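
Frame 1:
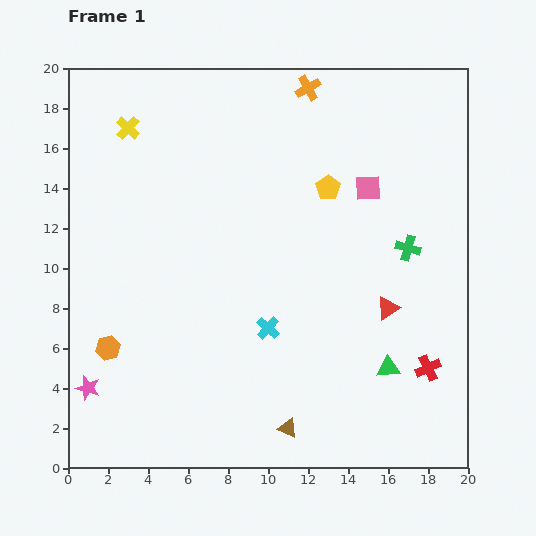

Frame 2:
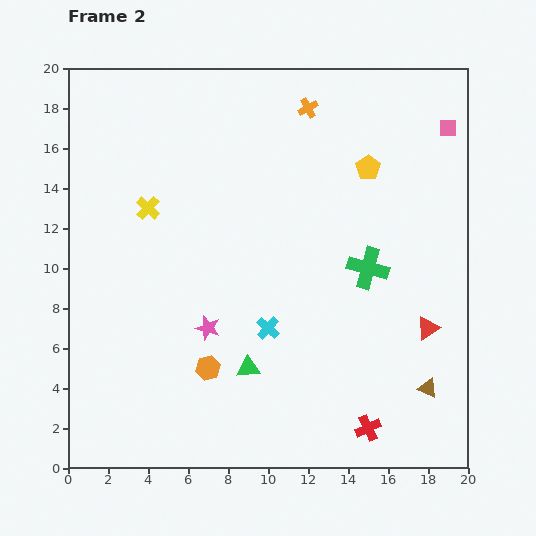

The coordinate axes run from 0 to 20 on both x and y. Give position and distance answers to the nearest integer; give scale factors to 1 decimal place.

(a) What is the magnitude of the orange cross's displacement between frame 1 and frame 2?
1

The orange cross moved from (12, 19) to (12, 18), a distance of √(0² + 1²) ≈ 1.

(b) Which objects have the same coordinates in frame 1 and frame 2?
the cyan cross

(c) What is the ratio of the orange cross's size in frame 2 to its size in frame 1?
0.8×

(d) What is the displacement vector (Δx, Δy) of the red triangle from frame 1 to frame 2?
(2, -1)

The red triangle was at (16, 8) in frame 1 and (18, 7) in frame 2.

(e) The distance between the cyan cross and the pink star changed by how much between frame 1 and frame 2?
-6

Distance in frame 1: 9. Distance in frame 2: 3.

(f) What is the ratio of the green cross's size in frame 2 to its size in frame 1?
1.7×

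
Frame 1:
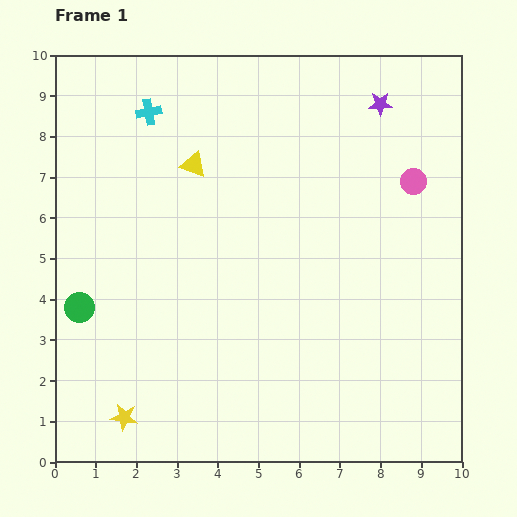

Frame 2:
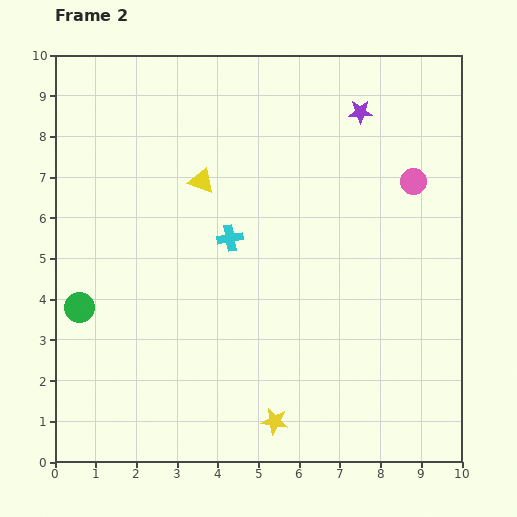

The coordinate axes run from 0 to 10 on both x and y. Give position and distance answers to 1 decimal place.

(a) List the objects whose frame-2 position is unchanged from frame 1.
the green circle, the pink circle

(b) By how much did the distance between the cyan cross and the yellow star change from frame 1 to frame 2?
-2.9

Distance in frame 1: 7.5. Distance in frame 2: 4.6.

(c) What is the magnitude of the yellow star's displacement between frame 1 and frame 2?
3.7

The yellow star moved from (1.7, 1.1) to (5.4, 1.0), a distance of √(3.7² + 0.1²) ≈ 3.7.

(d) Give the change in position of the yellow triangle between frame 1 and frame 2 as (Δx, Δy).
(0.2, -0.4)

The yellow triangle was at (3.4, 7.3) in frame 1 and (3.6, 6.9) in frame 2.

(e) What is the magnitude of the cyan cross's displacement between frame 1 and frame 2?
3.7

The cyan cross moved from (2.3, 8.6) to (4.3, 5.5), a distance of √(2.0² + 3.1²) ≈ 3.7.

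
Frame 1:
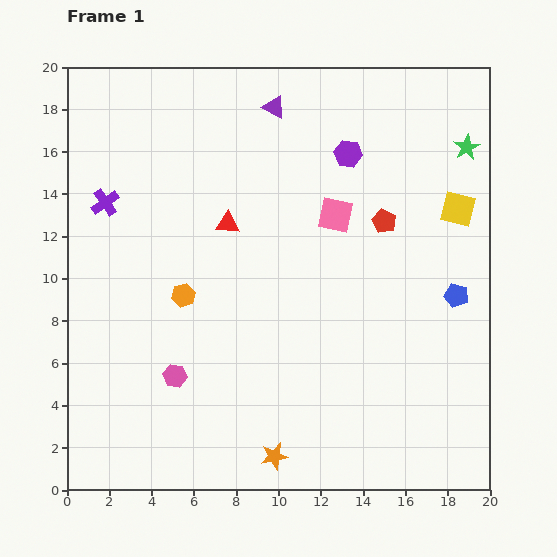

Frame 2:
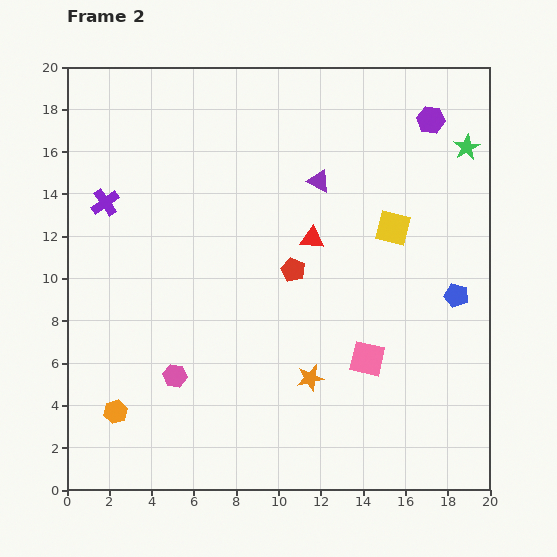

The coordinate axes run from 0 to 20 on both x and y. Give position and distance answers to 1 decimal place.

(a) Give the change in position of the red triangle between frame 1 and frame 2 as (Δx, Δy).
(4.0, -0.7)

The red triangle was at (7.6, 12.6) in frame 1 and (11.6, 11.9) in frame 2.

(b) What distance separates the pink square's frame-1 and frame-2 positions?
7.0

The pink square moved from (12.7, 13.0) to (14.2, 6.2), a distance of √(1.5² + 6.8²) ≈ 7.0.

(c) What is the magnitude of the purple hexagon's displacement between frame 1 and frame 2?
4.2

The purple hexagon moved from (13.3, 15.9) to (17.2, 17.5), a distance of √(3.9² + 1.6²) ≈ 4.2.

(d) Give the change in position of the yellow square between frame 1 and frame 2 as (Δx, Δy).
(-3.1, -0.9)

The yellow square was at (18.5, 13.3) in frame 1 and (15.4, 12.4) in frame 2.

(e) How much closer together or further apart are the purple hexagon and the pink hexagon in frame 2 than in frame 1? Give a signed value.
+3.8

Distance in frame 1: 13.3. Distance in frame 2: 17.1.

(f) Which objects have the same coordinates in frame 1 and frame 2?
the purple cross, the pink hexagon, the blue pentagon, the green star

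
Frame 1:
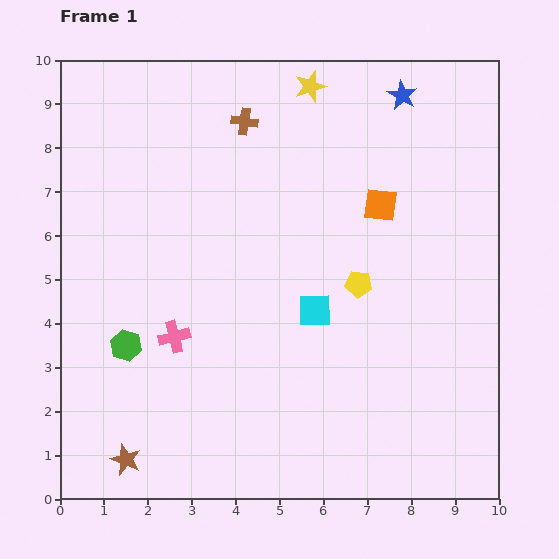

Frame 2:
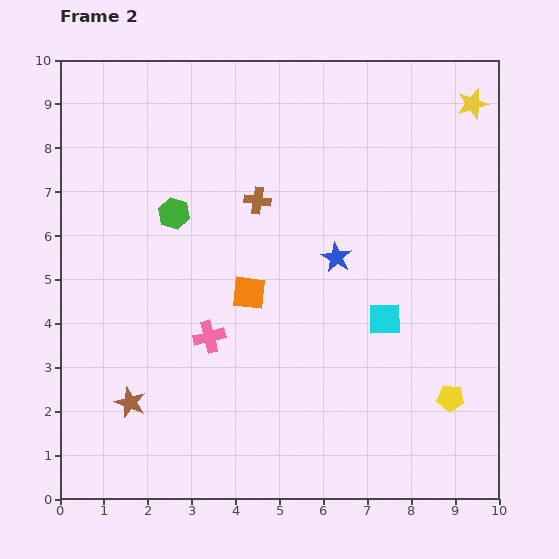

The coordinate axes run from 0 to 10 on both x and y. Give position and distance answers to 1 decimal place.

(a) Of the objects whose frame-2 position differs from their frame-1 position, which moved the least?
the pink cross

(moved 0.8)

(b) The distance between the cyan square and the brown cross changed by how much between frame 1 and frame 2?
-0.6

Distance in frame 1: 4.6. Distance in frame 2: 4.0.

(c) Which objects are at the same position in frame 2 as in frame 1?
none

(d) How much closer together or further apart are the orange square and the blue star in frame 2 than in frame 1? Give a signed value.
-0.3

Distance in frame 1: 2.5. Distance in frame 2: 2.2.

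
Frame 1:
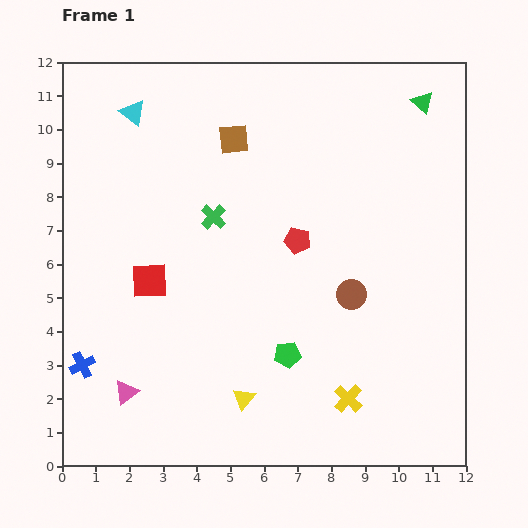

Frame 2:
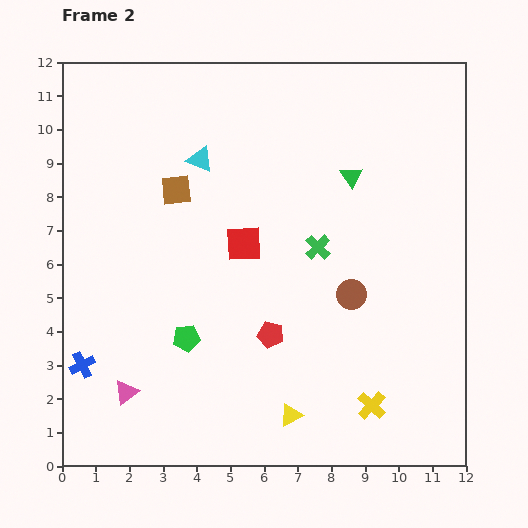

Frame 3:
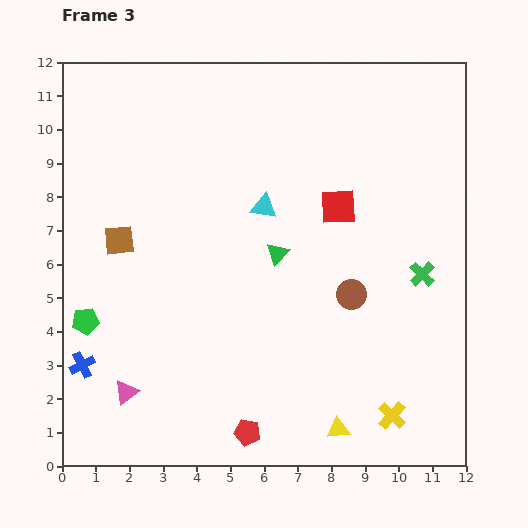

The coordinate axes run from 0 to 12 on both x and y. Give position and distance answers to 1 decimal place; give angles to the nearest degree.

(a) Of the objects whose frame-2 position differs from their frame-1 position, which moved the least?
the yellow cross

(moved 0.7)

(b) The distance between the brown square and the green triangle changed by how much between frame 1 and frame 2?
-0.5

Distance in frame 1: 5.7. Distance in frame 2: 5.2.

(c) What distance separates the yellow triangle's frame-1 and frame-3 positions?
2.9

The yellow triangle moved from (5.4, 2.0) to (8.2, 1.1), a distance of √(2.8² + 0.9²) ≈ 2.9.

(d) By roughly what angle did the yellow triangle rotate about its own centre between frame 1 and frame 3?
45° clockwise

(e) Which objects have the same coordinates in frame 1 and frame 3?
the blue cross, the brown circle, the pink triangle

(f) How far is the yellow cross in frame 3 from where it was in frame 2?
0.7

The yellow cross moved from (9.2, 1.8) to (9.8, 1.5), a distance of √(0.6² + 0.3²) ≈ 0.7.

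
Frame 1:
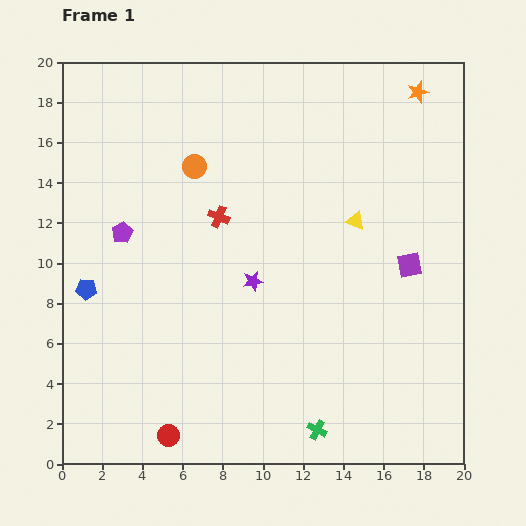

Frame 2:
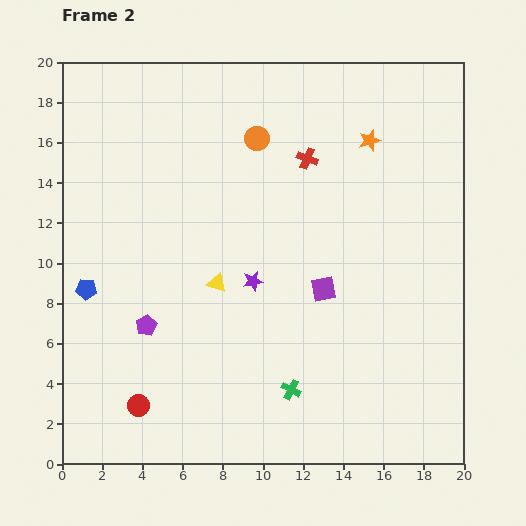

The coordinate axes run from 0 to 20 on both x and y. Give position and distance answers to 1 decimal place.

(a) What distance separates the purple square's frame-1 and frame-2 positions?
4.5

The purple square moved from (17.3, 9.9) to (13.0, 8.7), a distance of √(4.3² + 1.2²) ≈ 4.5.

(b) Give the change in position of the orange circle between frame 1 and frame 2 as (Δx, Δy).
(3.1, 1.4)

The orange circle was at (6.6, 14.8) in frame 1 and (9.7, 16.2) in frame 2.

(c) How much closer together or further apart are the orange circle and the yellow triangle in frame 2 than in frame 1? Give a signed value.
-0.9

Distance in frame 1: 8.4. Distance in frame 2: 7.5.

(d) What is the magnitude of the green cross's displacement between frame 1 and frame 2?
2.4

The green cross moved from (12.7, 1.7) to (11.4, 3.7), a distance of √(1.3² + 2.0²) ≈ 2.4.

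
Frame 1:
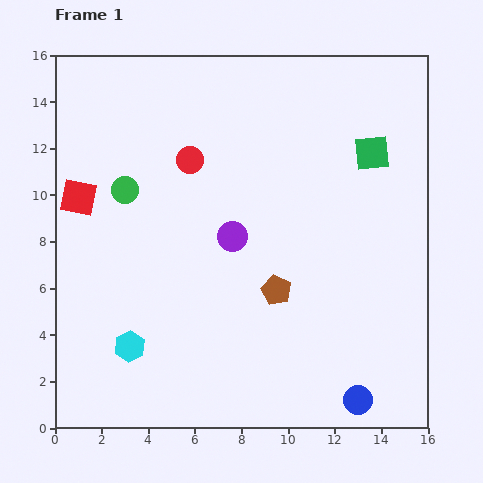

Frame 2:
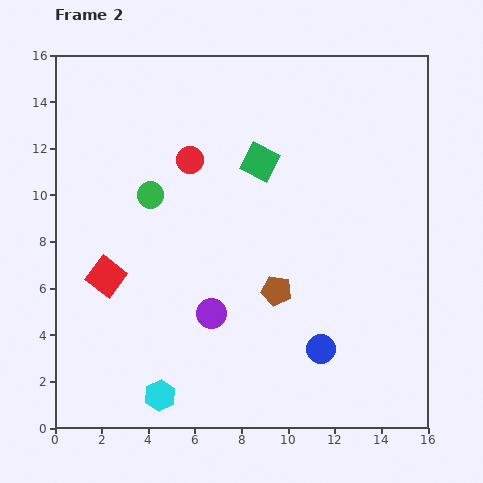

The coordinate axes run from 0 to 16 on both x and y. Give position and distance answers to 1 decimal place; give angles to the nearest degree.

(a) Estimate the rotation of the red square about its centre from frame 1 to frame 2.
25° clockwise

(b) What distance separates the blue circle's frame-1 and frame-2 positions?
2.7

The blue circle moved from (13.0, 1.2) to (11.4, 3.4), a distance of √(1.6² + 2.2²) ≈ 2.7.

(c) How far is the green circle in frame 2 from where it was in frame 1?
1.1

The green circle moved from (3.0, 10.2) to (4.1, 10.0), a distance of √(1.1² + 0.2²) ≈ 1.1.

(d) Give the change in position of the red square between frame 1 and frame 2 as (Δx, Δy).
(1.2, -3.4)

The red square was at (1.0, 9.9) in frame 1 and (2.2, 6.5) in frame 2.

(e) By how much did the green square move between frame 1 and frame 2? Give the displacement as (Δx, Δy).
(-4.8, -0.4)

The green square was at (13.6, 11.8) in frame 1 and (8.8, 11.4) in frame 2.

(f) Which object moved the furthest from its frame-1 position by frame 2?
the green square

(moved 4.8; next 3.6)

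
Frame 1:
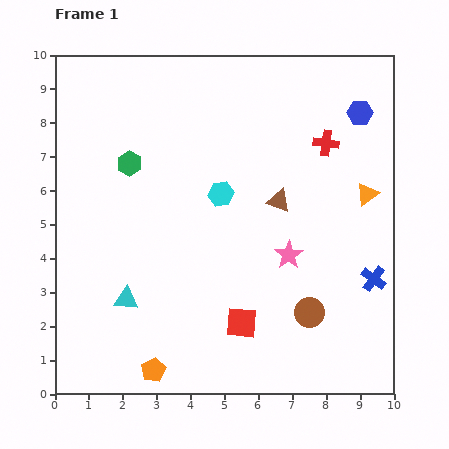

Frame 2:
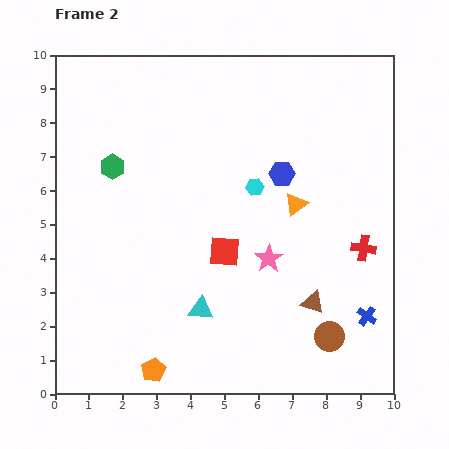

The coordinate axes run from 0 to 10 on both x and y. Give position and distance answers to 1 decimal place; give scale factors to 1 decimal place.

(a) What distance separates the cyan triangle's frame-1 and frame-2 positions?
2.2

The cyan triangle moved from (2.1, 2.8) to (4.3, 2.5), a distance of √(2.2² + 0.3²) ≈ 2.2.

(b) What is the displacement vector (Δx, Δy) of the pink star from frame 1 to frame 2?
(-0.6, -0.1)

The pink star was at (6.9, 4.1) in frame 1 and (6.3, 4.0) in frame 2.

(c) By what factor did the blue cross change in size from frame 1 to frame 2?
0.8×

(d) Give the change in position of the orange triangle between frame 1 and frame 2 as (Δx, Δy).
(-2.1, -0.3)

The orange triangle was at (9.2, 5.9) in frame 1 and (7.1, 5.6) in frame 2.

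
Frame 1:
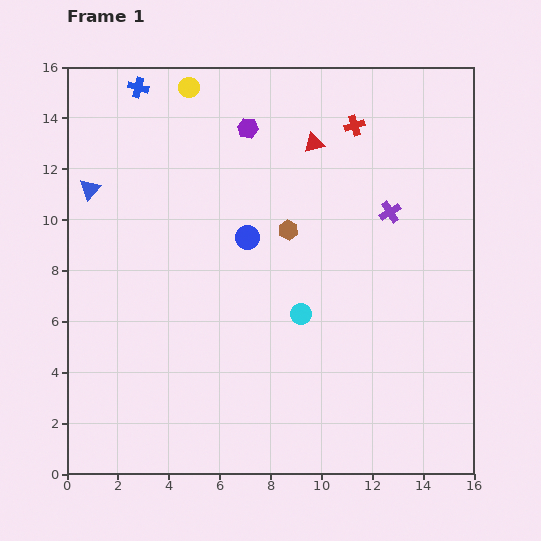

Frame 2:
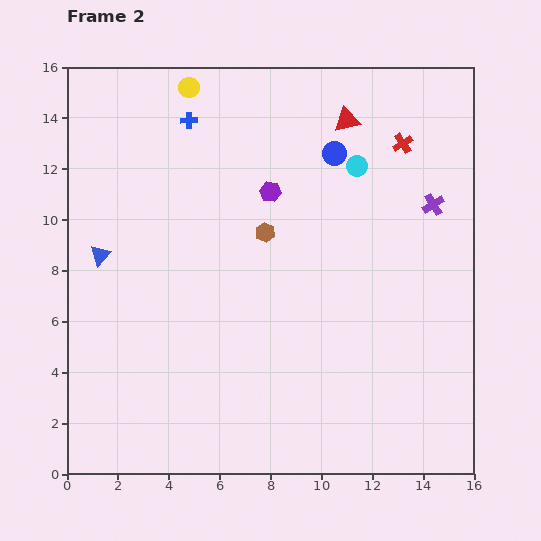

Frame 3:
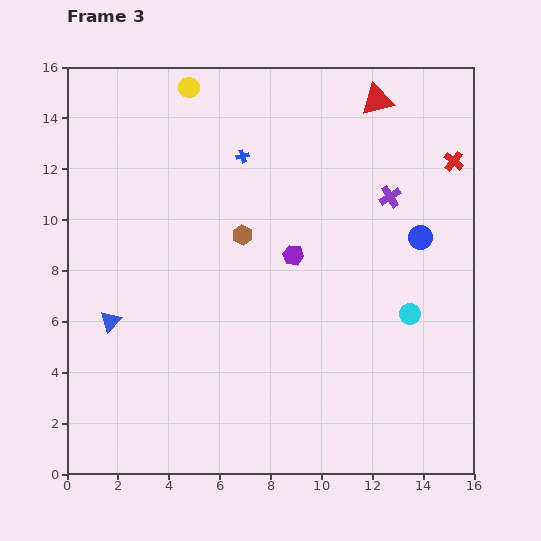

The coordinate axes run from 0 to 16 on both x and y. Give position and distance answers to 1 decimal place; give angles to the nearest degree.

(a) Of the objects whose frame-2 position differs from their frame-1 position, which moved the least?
the brown hexagon

(moved 0.9)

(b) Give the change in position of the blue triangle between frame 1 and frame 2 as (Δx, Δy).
(0.4, -2.6)

The blue triangle was at (0.9, 11.2) in frame 1 and (1.3, 8.6) in frame 2.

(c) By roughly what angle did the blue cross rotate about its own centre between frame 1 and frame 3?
31° counter-clockwise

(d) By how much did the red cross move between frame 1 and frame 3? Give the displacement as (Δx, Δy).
(3.9, -1.4)

The red cross was at (11.3, 13.7) in frame 1 and (15.2, 12.3) in frame 3.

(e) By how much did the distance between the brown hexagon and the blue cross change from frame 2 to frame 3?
-2.2

Distance in frame 2: 5.3. Distance in frame 3: 3.1.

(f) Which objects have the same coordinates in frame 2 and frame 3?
the yellow circle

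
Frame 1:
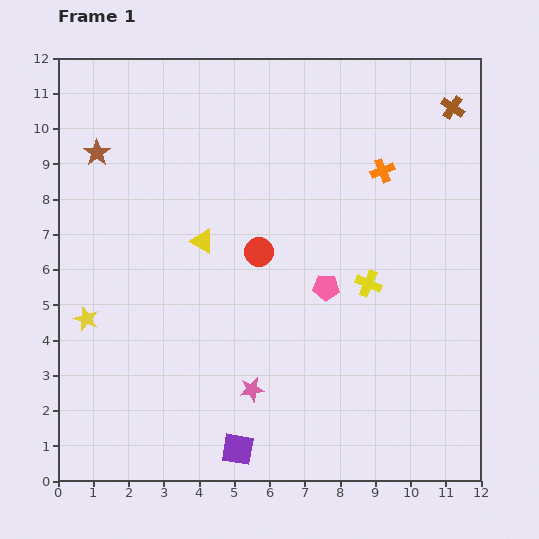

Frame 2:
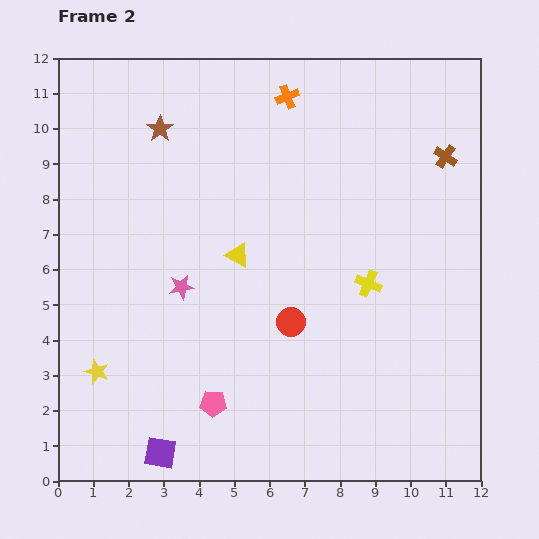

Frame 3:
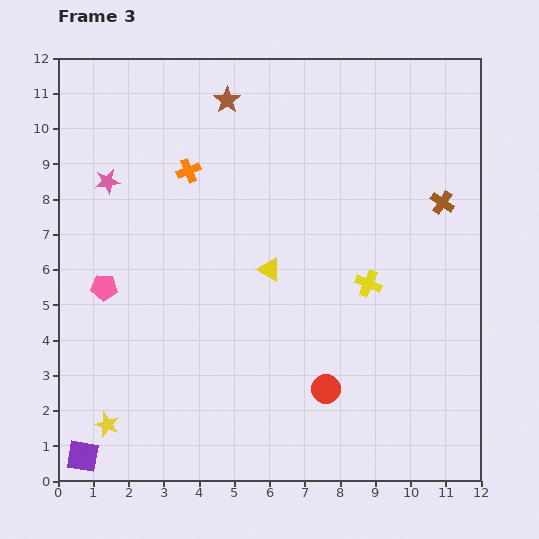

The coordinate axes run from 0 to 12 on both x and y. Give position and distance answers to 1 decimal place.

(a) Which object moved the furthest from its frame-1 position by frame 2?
the pink pentagon

(moved 4.6; next 3.5)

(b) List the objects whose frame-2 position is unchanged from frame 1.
the yellow cross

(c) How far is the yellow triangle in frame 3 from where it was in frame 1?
2.1

The yellow triangle moved from (4.1, 6.8) to (6.0, 6.0), a distance of √(1.9² + 0.8²) ≈ 2.1.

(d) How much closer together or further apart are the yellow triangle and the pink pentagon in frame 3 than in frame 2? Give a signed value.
+0.4

Distance in frame 2: 4.3. Distance in frame 3: 4.7.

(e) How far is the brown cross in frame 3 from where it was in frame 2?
1.3

The brown cross moved from (11.0, 9.2) to (10.9, 7.9), a distance of √(0.1² + 1.3²) ≈ 1.3.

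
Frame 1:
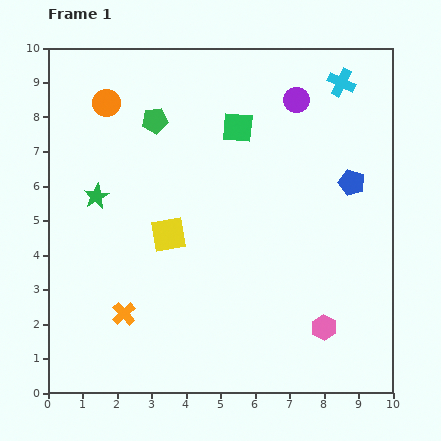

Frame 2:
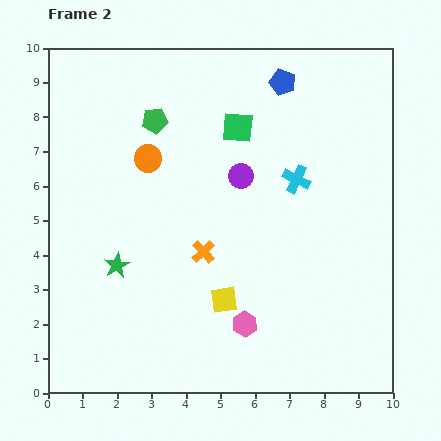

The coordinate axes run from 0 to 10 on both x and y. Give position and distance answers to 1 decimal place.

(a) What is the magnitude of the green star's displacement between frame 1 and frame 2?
2.1

The green star moved from (1.4, 5.7) to (2.0, 3.7), a distance of √(0.6² + 2.0²) ≈ 2.1.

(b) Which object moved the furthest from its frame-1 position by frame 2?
the blue pentagon

(moved 3.5; next 3.1)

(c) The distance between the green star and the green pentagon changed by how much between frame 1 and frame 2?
+1.5

Distance in frame 1: 2.8. Distance in frame 2: 4.3.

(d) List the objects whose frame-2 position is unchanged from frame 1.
the green pentagon, the green square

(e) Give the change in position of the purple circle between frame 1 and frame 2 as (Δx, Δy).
(-1.6, -2.2)

The purple circle was at (7.2, 8.5) in frame 1 and (5.6, 6.3) in frame 2.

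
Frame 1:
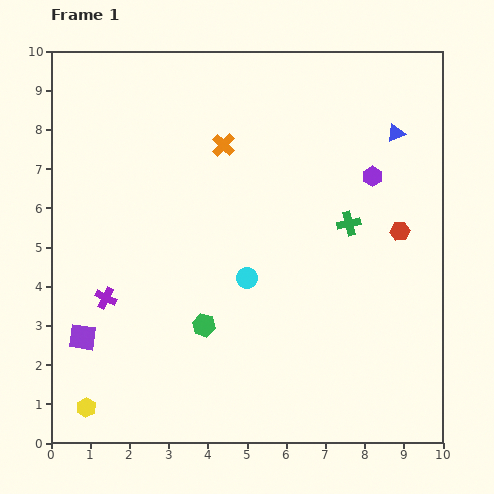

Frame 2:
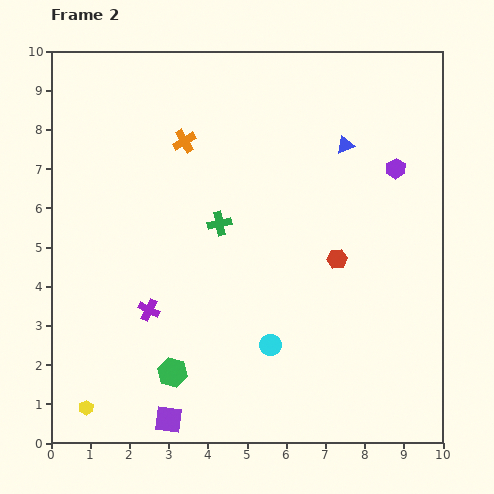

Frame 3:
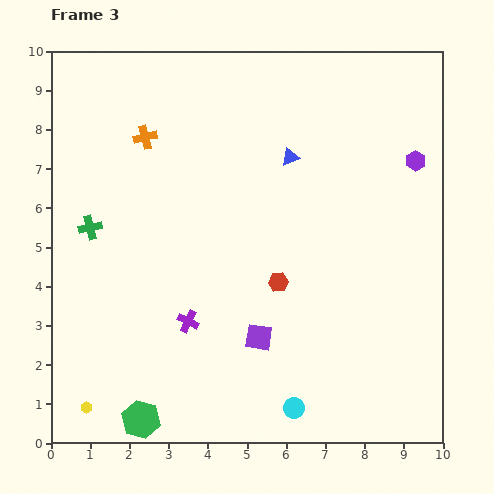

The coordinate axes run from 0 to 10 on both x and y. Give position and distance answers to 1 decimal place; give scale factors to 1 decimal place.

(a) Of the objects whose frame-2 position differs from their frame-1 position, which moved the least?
the purple hexagon

(moved 0.6)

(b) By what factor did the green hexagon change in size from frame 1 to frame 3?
1.6×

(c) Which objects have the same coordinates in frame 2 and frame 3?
the yellow hexagon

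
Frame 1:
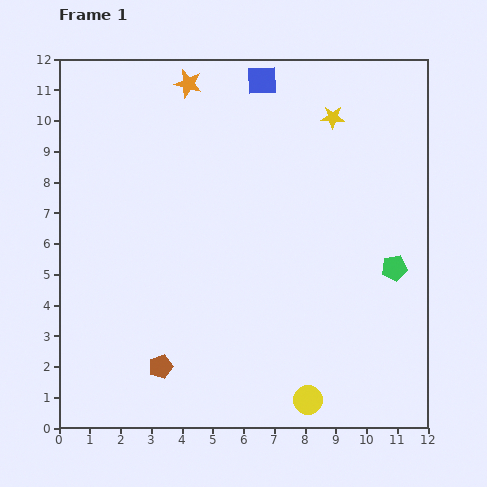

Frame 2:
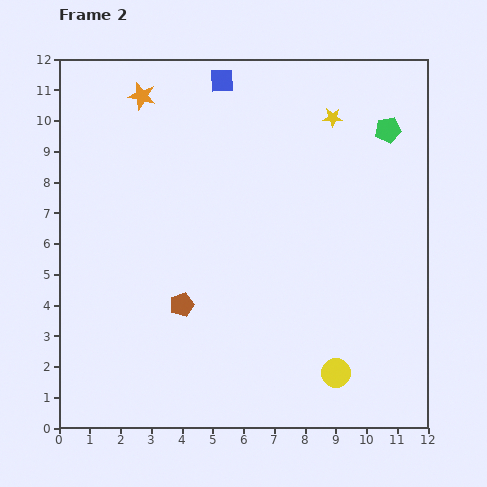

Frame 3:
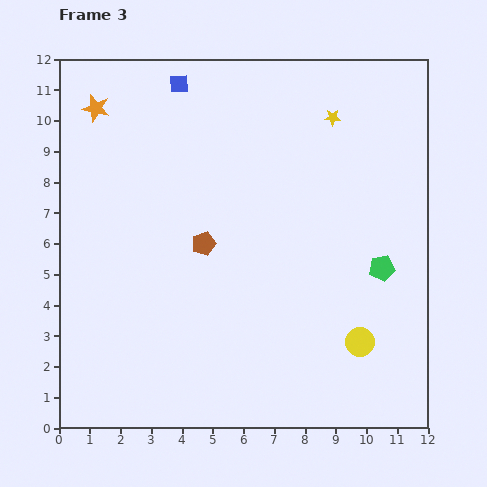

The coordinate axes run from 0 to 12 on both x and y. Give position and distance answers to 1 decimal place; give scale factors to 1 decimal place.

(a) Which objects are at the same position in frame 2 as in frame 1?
the yellow star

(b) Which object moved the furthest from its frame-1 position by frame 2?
the green pentagon

(moved 4.5; next 2.1)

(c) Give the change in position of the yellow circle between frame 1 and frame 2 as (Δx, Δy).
(0.9, 0.9)

The yellow circle was at (8.1, 0.9) in frame 1 and (9.0, 1.8) in frame 2.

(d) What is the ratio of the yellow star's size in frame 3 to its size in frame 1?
0.7×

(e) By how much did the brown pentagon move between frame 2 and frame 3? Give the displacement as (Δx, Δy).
(0.7, 2.0)

The brown pentagon was at (4.0, 4.0) in frame 2 and (4.7, 6.0) in frame 3.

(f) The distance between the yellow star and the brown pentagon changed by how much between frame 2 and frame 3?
-1.9

Distance in frame 2: 7.8. Distance in frame 3: 5.9.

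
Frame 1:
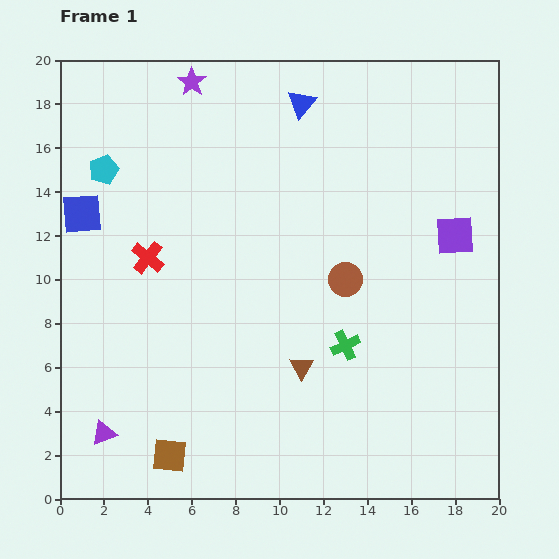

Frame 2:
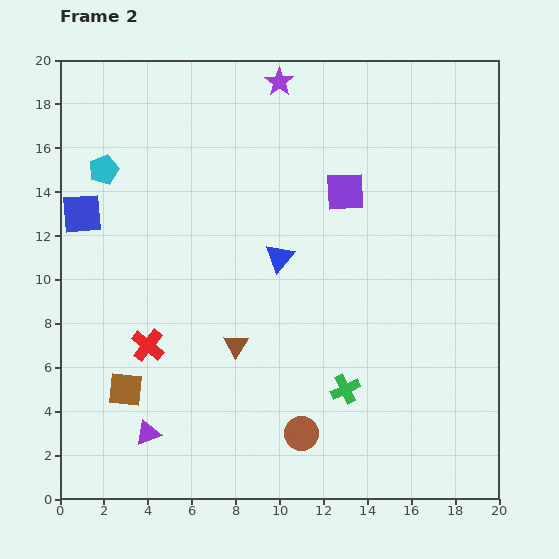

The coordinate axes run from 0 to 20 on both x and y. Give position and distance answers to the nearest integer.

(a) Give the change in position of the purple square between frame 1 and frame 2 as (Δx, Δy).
(-5, 2)

The purple square was at (18, 12) in frame 1 and (13, 14) in frame 2.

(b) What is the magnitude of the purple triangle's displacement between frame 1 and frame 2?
2

The purple triangle moved from (2, 3) to (4, 3), a distance of √(2² + 0²) ≈ 2.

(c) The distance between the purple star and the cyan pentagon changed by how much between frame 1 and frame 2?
+3

Distance in frame 1: 6. Distance in frame 2: 9.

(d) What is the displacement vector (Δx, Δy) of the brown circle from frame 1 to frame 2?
(-2, -7)

The brown circle was at (13, 10) in frame 1 and (11, 3) in frame 2.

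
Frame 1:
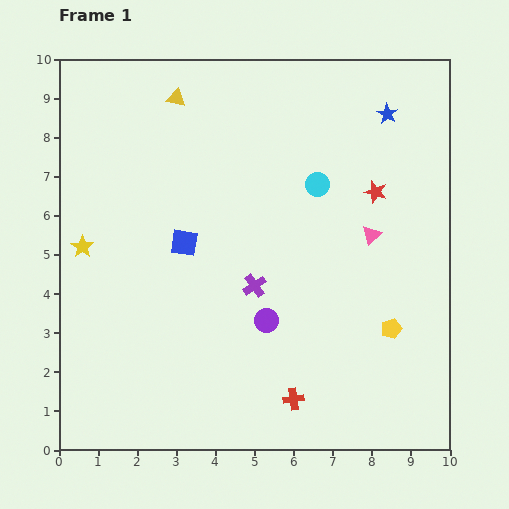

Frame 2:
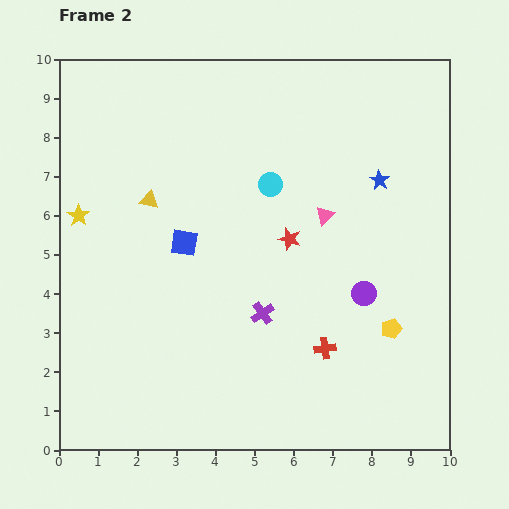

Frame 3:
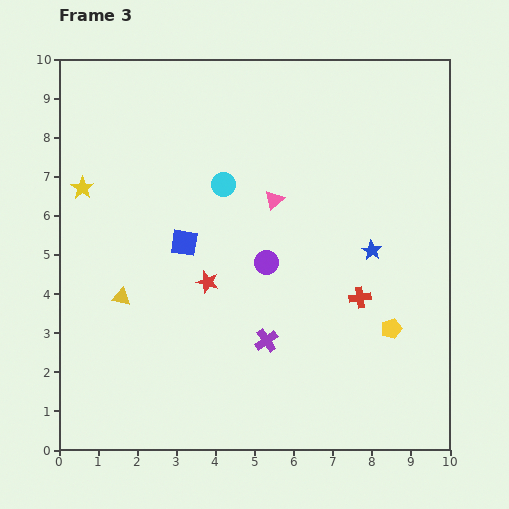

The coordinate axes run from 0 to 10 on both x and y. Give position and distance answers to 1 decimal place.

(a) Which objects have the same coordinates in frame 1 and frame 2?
the blue square, the yellow pentagon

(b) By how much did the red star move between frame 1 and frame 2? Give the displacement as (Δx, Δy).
(-2.2, -1.2)

The red star was at (8.1, 6.6) in frame 1 and (5.9, 5.4) in frame 2.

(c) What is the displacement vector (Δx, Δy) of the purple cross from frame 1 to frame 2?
(0.2, -0.7)

The purple cross was at (5.0, 4.2) in frame 1 and (5.2, 3.5) in frame 2.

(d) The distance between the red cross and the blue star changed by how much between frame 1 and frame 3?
-6.5

Distance in frame 1: 7.7. Distance in frame 3: 1.2.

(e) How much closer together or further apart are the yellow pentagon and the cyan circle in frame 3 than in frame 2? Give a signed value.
+0.9

Distance in frame 2: 4.8. Distance in frame 3: 5.7.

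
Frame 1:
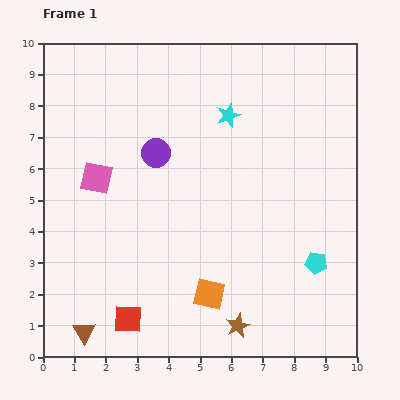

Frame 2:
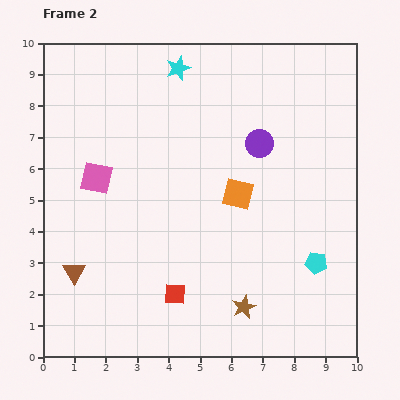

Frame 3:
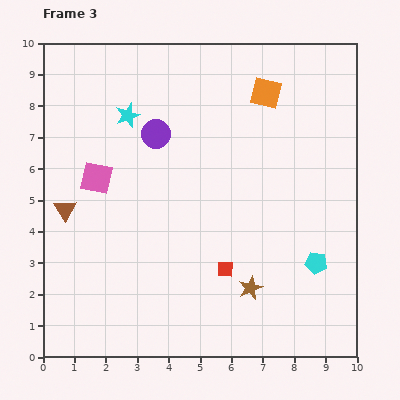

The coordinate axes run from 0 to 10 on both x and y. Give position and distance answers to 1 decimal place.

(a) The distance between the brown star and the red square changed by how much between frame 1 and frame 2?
-1.3

Distance in frame 1: 3.5. Distance in frame 2: 2.2.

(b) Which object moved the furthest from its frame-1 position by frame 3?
the orange square

(moved 6.6; next 3.9)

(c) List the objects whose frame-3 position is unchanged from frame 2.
the cyan pentagon, the pink square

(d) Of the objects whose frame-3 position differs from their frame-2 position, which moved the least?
the brown star

(moved 0.6)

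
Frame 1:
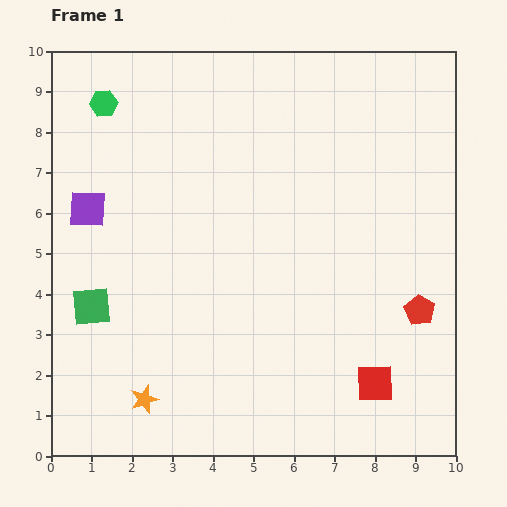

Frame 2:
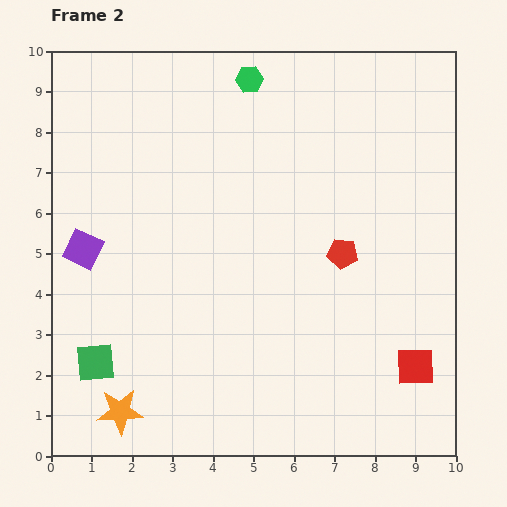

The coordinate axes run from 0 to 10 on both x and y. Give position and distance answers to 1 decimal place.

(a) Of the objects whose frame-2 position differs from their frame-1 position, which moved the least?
the orange star

(moved 0.7)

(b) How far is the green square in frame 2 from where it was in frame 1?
1.4

The green square moved from (1.0, 3.7) to (1.1, 2.3), a distance of √(0.1² + 1.4²) ≈ 1.4.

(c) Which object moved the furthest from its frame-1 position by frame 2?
the green hexagon

(moved 3.6; next 2.4)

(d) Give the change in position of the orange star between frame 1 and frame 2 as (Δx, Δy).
(-0.6, -0.3)

The orange star was at (2.3, 1.4) in frame 1 and (1.7, 1.1) in frame 2.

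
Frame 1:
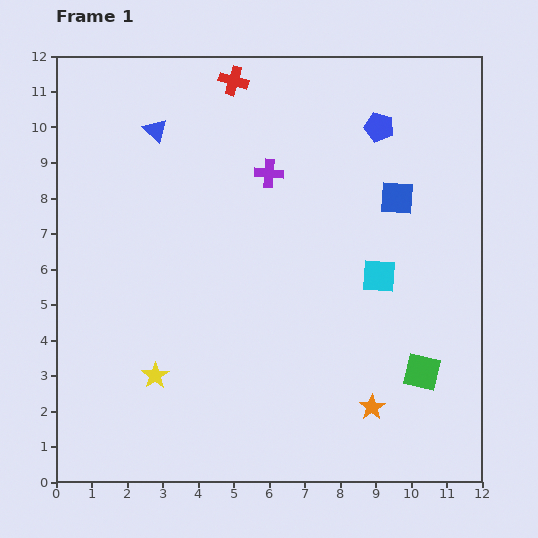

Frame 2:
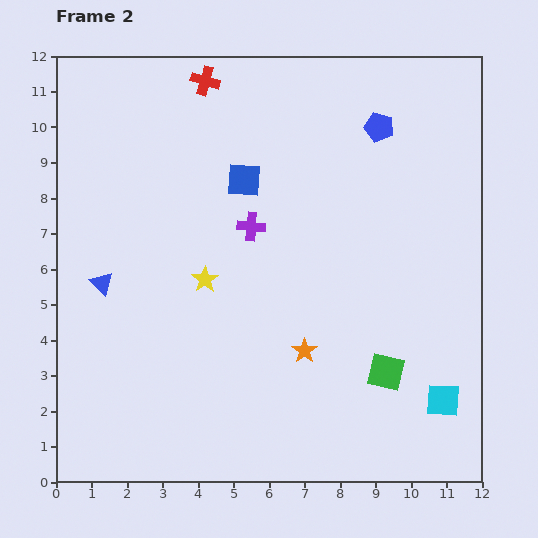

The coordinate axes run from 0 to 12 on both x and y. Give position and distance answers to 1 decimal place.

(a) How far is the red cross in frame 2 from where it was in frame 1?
0.8

The red cross moved from (5.0, 11.3) to (4.2, 11.3), a distance of √(0.8² + 0.0²) ≈ 0.8.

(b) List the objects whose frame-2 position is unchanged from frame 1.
the blue pentagon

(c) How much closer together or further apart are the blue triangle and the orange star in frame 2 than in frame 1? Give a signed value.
-3.9

Distance in frame 1: 9.9. Distance in frame 2: 6.0.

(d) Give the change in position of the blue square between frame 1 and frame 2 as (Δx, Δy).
(-4.3, 0.5)

The blue square was at (9.6, 8.0) in frame 1 and (5.3, 8.5) in frame 2.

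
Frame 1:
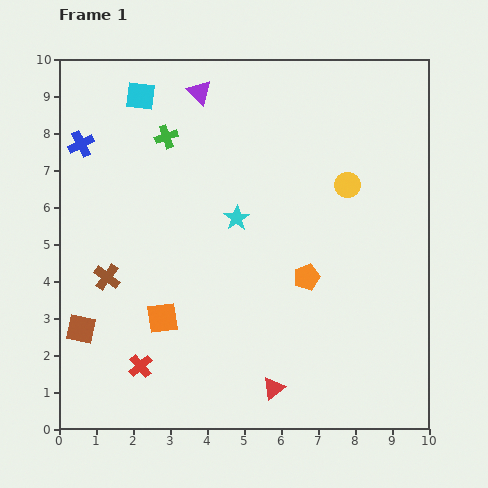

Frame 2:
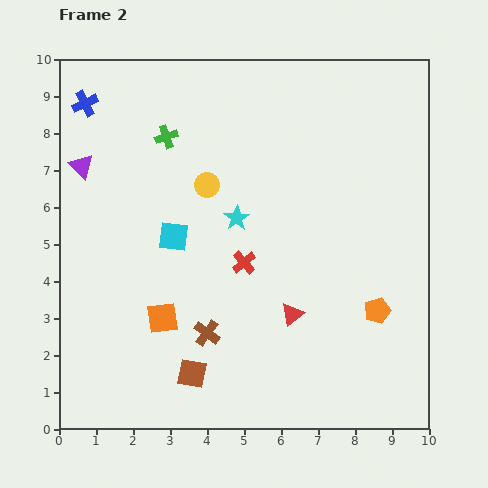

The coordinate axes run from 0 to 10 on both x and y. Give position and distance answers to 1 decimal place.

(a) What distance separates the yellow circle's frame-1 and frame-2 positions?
3.8

The yellow circle moved from (7.8, 6.6) to (4.0, 6.6), a distance of √(3.8² + 0.0²) ≈ 3.8.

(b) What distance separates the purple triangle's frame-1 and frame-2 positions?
3.8

The purple triangle moved from (3.8, 9.1) to (0.6, 7.1), a distance of √(3.2² + 2.0²) ≈ 3.8.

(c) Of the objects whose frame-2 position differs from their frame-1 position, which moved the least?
the blue cross

(moved 1.1)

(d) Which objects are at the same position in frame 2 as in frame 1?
the green cross, the cyan star, the orange square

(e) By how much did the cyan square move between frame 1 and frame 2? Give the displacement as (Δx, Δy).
(0.9, -3.8)

The cyan square was at (2.2, 9.0) in frame 1 and (3.1, 5.2) in frame 2.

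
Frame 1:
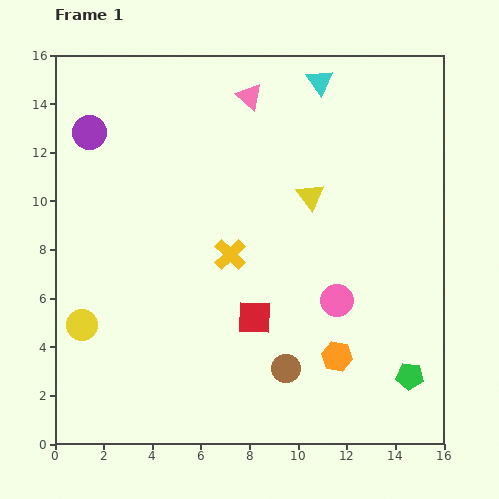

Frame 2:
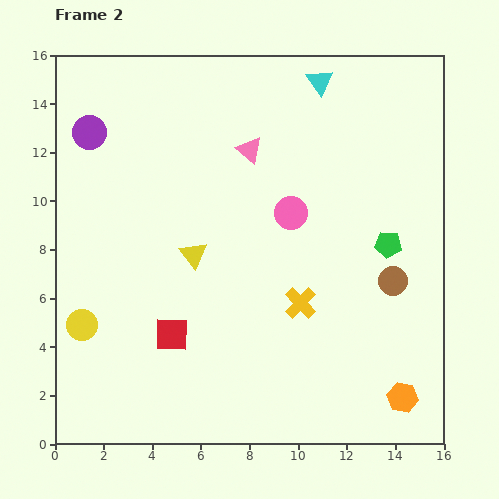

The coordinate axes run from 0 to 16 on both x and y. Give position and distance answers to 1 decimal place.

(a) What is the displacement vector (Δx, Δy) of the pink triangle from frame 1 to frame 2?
(0.0, -2.2)

The pink triangle was at (8.0, 14.3) in frame 1 and (8.0, 12.1) in frame 2.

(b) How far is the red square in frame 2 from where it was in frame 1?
3.5

The red square moved from (8.2, 5.2) to (4.8, 4.5), a distance of √(3.4² + 0.7²) ≈ 3.5.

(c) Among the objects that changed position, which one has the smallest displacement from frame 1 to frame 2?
the pink triangle

(moved 2.2)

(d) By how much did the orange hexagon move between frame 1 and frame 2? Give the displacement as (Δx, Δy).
(2.7, -1.7)

The orange hexagon was at (11.6, 3.6) in frame 1 and (14.3, 1.9) in frame 2.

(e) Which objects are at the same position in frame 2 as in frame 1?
the cyan triangle, the purple circle, the yellow circle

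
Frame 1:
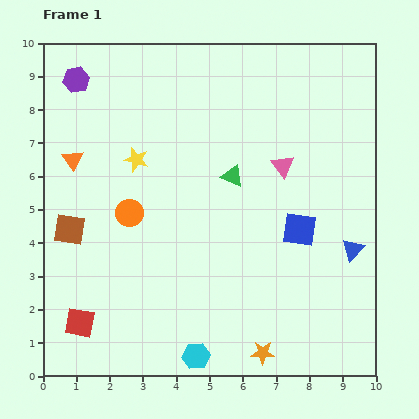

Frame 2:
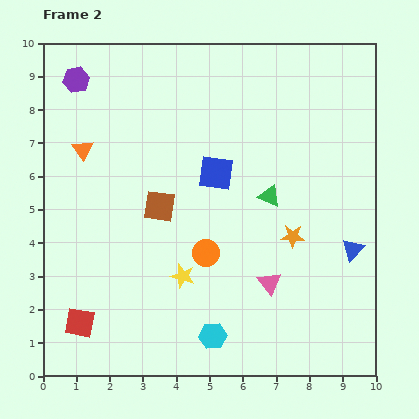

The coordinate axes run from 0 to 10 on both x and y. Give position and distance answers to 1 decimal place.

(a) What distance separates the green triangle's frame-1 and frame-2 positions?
1.3

The green triangle moved from (5.7, 6.0) to (6.8, 5.4), a distance of √(1.1² + 0.6²) ≈ 1.3.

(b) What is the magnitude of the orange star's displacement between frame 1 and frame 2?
3.6

The orange star moved from (6.6, 0.7) to (7.5, 4.2), a distance of √(0.9² + 3.5²) ≈ 3.6.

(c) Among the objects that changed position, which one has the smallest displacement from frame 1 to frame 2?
the orange triangle

(moved 0.4)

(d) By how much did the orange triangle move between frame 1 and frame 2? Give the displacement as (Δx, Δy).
(0.3, 0.3)

The orange triangle was at (0.9, 6.5) in frame 1 and (1.2, 6.8) in frame 2.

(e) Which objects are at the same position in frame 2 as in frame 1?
the red square, the blue triangle, the purple hexagon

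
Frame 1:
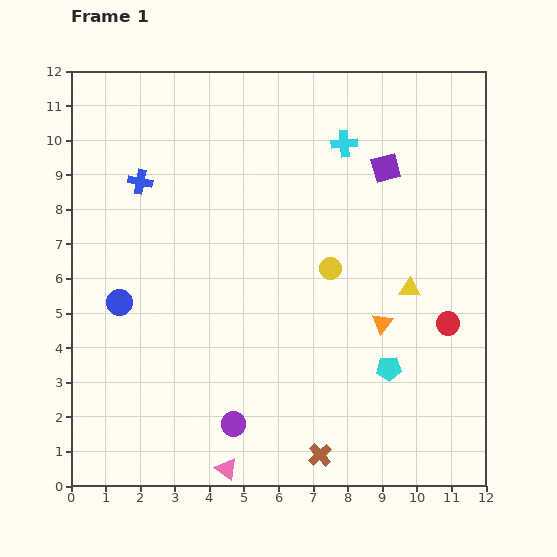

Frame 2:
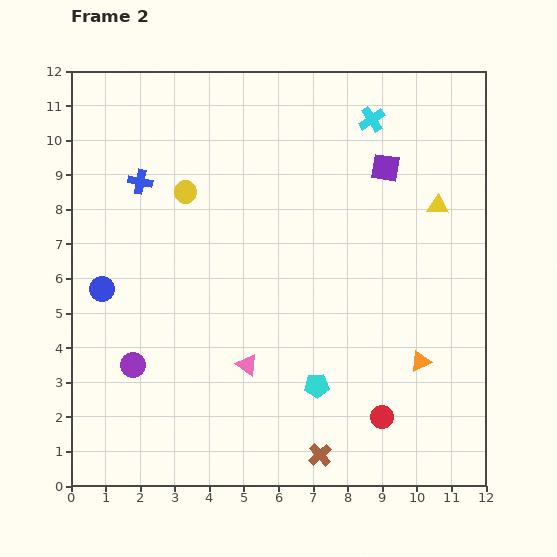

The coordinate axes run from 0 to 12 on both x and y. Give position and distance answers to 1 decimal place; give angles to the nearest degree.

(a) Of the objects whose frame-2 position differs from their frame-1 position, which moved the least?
the blue circle

(moved 0.6)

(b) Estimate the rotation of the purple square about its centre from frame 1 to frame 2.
23° clockwise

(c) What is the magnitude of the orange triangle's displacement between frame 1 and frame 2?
1.6

The orange triangle moved from (9.0, 4.7) to (10.1, 3.6), a distance of √(1.1² + 1.1²) ≈ 1.6.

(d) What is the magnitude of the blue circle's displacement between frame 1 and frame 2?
0.6

The blue circle moved from (1.4, 5.3) to (0.9, 5.7), a distance of √(0.5² + 0.4²) ≈ 0.6.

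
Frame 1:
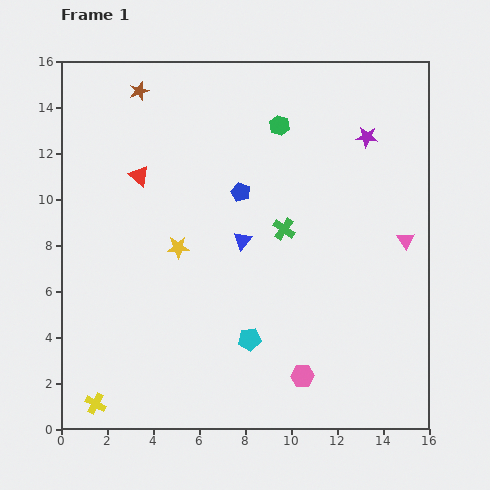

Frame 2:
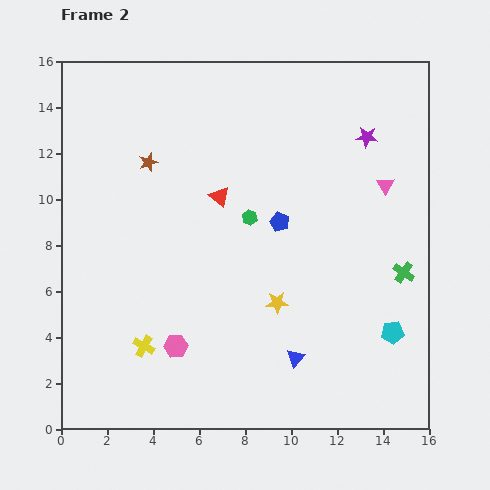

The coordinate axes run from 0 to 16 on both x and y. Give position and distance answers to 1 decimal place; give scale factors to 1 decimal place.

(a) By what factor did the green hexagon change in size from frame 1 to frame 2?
0.8×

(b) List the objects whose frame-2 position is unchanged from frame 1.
the purple star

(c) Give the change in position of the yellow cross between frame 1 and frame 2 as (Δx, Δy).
(2.1, 2.5)

The yellow cross was at (1.5, 1.1) in frame 1 and (3.6, 3.6) in frame 2.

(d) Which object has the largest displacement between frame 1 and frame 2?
the cyan pentagon

(moved 6.2; next 5.7)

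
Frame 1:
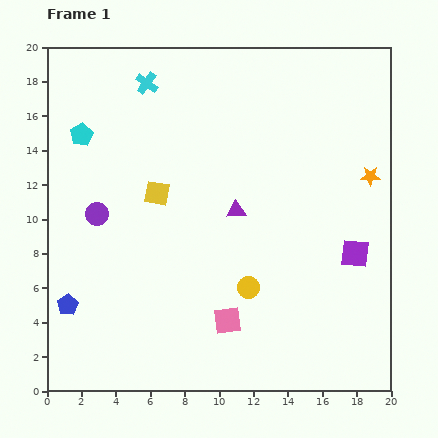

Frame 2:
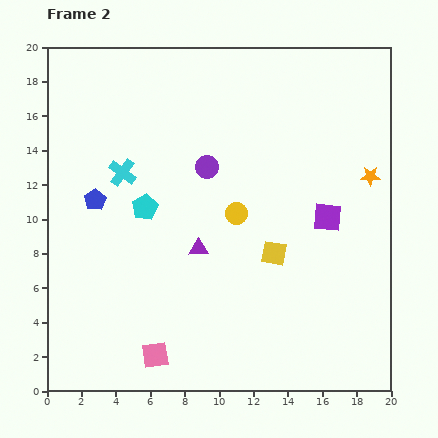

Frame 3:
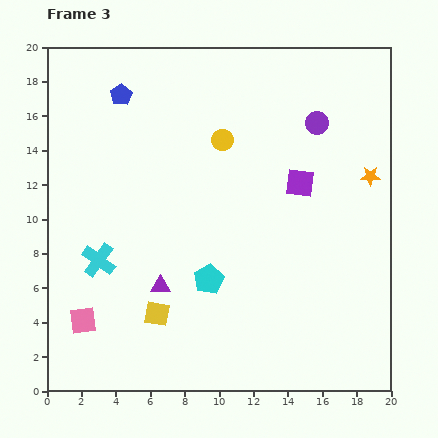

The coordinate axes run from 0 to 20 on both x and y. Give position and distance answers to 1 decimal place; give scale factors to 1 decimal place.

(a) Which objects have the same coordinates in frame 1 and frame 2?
the orange star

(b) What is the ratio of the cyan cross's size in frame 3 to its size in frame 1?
1.5×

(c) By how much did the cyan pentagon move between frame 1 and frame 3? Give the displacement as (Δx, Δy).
(7.4, -8.4)

The cyan pentagon was at (2.0, 14.9) in frame 1 and (9.4, 6.5) in frame 3.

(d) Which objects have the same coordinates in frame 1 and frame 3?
the orange star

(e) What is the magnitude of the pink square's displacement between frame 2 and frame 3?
4.7

The pink square moved from (6.3, 2.1) to (2.1, 4.1), a distance of √(4.2² + 2.0²) ≈ 4.7.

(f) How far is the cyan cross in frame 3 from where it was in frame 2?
5.3

The cyan cross moved from (4.4, 12.7) to (3.0, 7.6), a distance of √(1.4² + 5.1²) ≈ 5.3.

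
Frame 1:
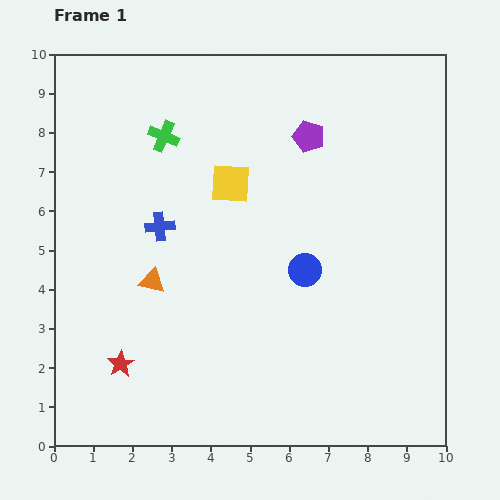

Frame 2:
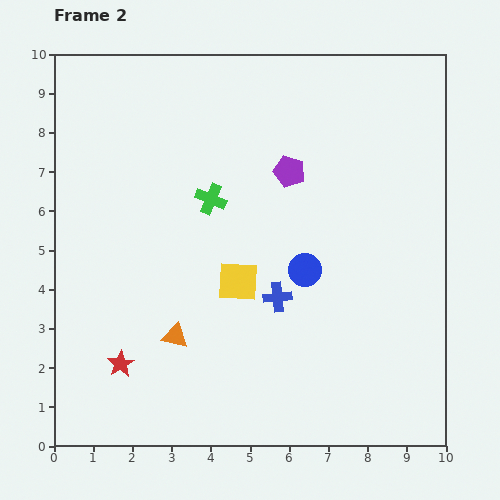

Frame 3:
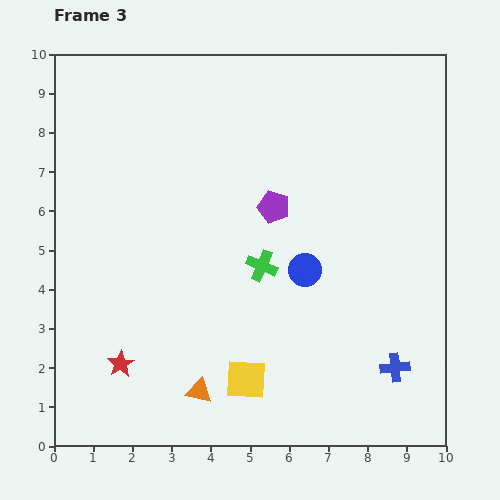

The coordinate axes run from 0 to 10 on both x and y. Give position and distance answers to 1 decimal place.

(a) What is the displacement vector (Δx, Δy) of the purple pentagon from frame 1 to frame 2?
(-0.5, -0.9)

The purple pentagon was at (6.5, 7.9) in frame 1 and (6.0, 7.0) in frame 2.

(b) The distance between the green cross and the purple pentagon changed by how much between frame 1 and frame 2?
-1.6

Distance in frame 1: 3.7. Distance in frame 2: 2.1.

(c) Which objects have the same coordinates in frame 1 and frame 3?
the red star, the blue circle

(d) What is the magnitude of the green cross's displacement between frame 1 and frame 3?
4.1

The green cross moved from (2.8, 7.9) to (5.3, 4.6), a distance of √(2.5² + 3.3²) ≈ 4.1.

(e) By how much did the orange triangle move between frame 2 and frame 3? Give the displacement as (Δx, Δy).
(0.6, -1.4)

The orange triangle was at (3.1, 2.8) in frame 2 and (3.7, 1.4) in frame 3.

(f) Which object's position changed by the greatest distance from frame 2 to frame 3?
the blue cross

(moved 3.5; next 2.5)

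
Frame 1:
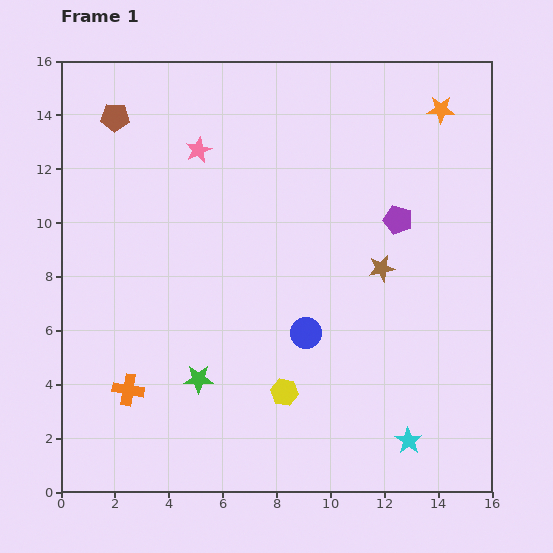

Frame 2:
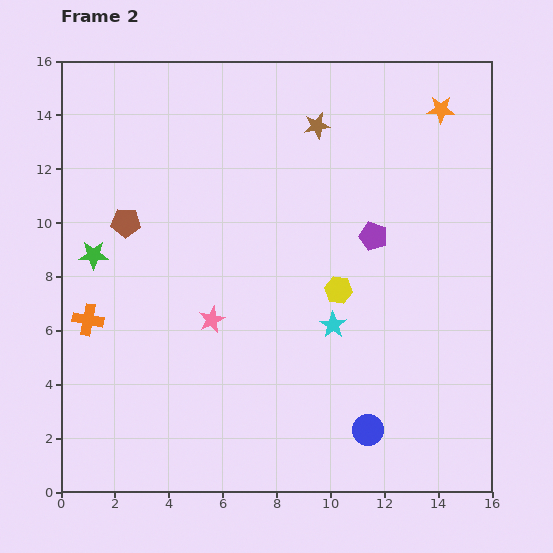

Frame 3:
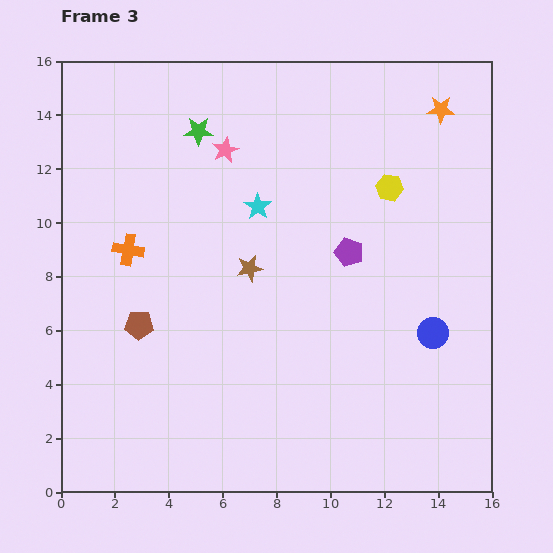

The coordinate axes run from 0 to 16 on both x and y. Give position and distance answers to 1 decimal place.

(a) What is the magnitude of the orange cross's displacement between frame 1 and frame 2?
3.0

The orange cross moved from (2.5, 3.8) to (1.0, 6.4), a distance of √(1.5² + 2.6²) ≈ 3.0.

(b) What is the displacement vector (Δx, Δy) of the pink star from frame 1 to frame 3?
(1.0, 0.0)

The pink star was at (5.1, 12.7) in frame 1 and (6.1, 12.7) in frame 3.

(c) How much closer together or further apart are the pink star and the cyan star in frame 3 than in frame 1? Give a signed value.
-10.9

Distance in frame 1: 13.3. Distance in frame 3: 2.4.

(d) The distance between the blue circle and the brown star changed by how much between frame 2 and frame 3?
-4.3

Distance in frame 2: 11.5. Distance in frame 3: 7.2.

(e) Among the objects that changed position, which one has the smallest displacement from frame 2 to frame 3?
the purple pentagon

(moved 1.1)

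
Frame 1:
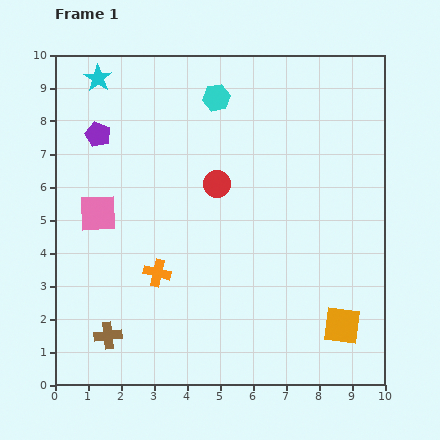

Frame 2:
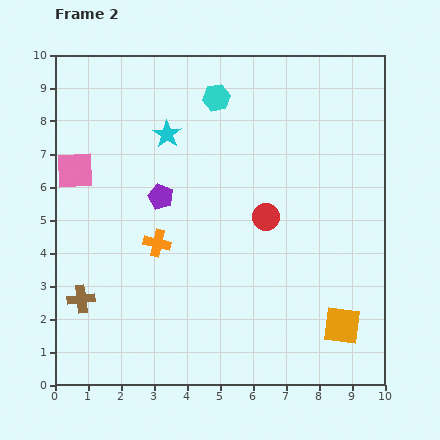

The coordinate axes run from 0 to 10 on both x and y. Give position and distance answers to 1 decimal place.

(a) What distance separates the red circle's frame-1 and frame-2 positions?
1.8

The red circle moved from (4.9, 6.1) to (6.4, 5.1), a distance of √(1.5² + 1.0²) ≈ 1.8.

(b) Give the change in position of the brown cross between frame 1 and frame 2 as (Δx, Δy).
(-0.8, 1.1)

The brown cross was at (1.6, 1.5) in frame 1 and (0.8, 2.6) in frame 2.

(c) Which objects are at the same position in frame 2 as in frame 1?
the orange square, the cyan hexagon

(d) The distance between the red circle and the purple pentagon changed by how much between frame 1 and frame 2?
-0.6

Distance in frame 1: 3.9. Distance in frame 2: 3.3.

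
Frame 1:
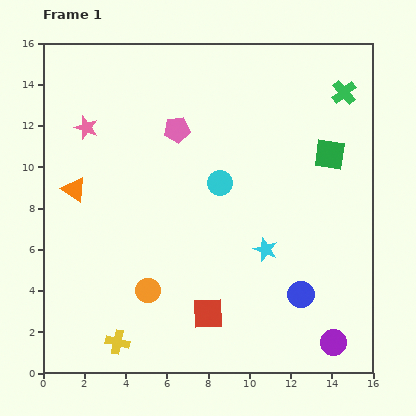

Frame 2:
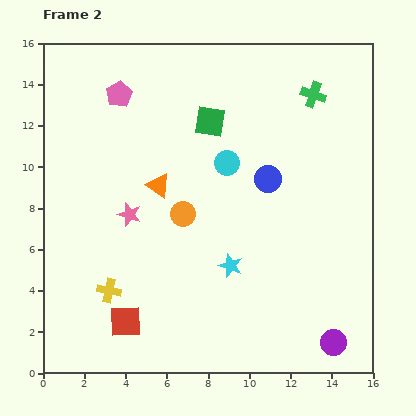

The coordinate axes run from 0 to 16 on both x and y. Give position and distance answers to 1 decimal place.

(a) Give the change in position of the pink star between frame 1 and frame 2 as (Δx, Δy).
(2.1, -4.2)

The pink star was at (2.1, 11.9) in frame 1 and (4.2, 7.7) in frame 2.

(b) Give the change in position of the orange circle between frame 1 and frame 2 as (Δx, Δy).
(1.7, 3.7)

The orange circle was at (5.1, 4.0) in frame 1 and (6.8, 7.7) in frame 2.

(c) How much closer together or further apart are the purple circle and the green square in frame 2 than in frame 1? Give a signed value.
+3.2

Distance in frame 1: 9.1. Distance in frame 2: 12.3.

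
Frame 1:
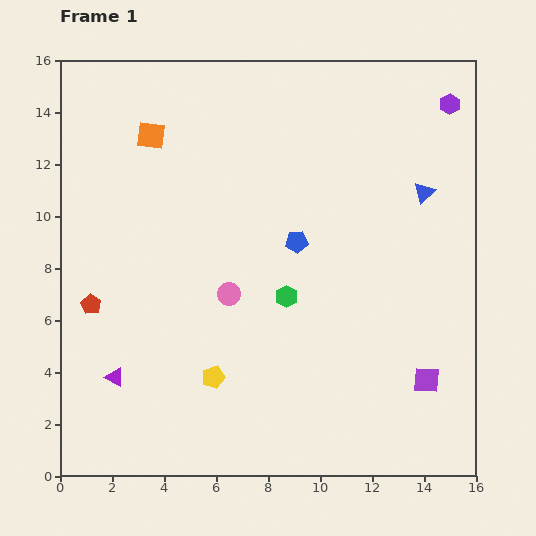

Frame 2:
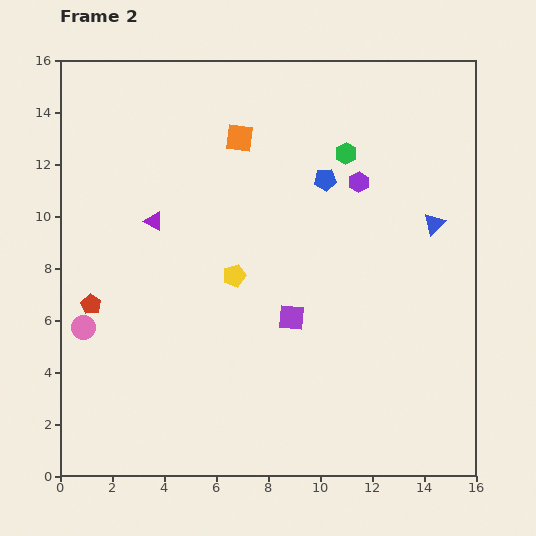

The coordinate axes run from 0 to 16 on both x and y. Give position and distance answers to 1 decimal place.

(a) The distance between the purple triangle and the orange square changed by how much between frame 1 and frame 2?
-4.8

Distance in frame 1: 9.4. Distance in frame 2: 4.6.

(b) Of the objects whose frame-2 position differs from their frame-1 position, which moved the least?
the blue triangle

(moved 1.3)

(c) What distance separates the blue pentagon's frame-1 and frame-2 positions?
2.6

The blue pentagon moved from (9.1, 9.0) to (10.2, 11.4), a distance of √(1.1² + 2.4²) ≈ 2.6.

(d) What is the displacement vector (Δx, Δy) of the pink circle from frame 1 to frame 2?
(-5.6, -1.3)

The pink circle was at (6.5, 7.0) in frame 1 and (0.9, 5.7) in frame 2.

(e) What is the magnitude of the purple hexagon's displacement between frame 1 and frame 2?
4.6

The purple hexagon moved from (15.0, 14.3) to (11.5, 11.3), a distance of √(3.5² + 3.0²) ≈ 4.6.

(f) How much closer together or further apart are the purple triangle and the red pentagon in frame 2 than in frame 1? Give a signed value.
+1.1

Distance in frame 1: 2.9. Distance in frame 2: 4.0.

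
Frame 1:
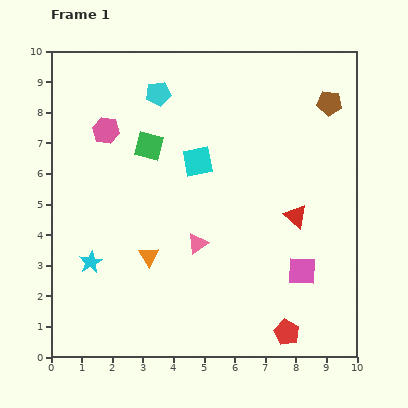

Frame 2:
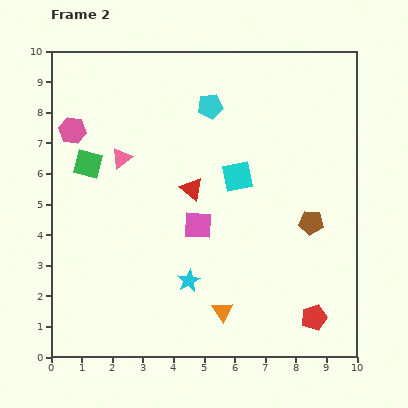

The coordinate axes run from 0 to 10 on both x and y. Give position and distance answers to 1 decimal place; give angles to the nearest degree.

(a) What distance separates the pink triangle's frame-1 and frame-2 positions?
3.8

The pink triangle moved from (4.8, 3.7) to (2.3, 6.5), a distance of √(2.5² + 2.8²) ≈ 3.8.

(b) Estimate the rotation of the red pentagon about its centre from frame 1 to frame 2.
28° clockwise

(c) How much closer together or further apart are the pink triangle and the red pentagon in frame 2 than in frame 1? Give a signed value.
+4.1

Distance in frame 1: 4.1. Distance in frame 2: 8.2.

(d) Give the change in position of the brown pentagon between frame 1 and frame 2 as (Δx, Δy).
(-0.6, -3.9)

The brown pentagon was at (9.1, 8.3) in frame 1 and (8.5, 4.4) in frame 2.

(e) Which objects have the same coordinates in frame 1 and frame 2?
none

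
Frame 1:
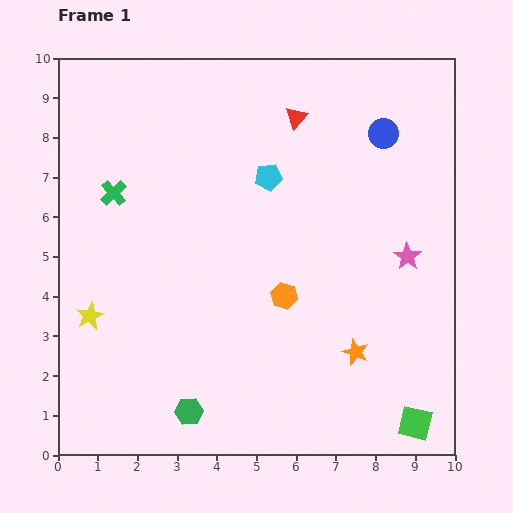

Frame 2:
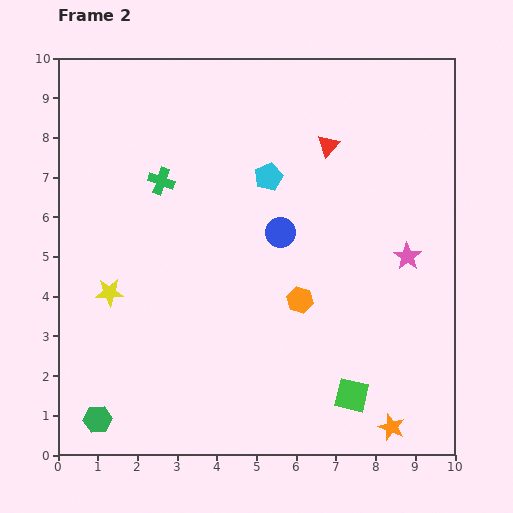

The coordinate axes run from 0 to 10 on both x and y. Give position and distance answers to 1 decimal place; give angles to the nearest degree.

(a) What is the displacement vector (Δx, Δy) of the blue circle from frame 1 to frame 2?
(-2.6, -2.5)

The blue circle was at (8.2, 8.1) in frame 1 and (5.6, 5.6) in frame 2.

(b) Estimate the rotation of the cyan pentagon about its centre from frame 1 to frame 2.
15° counter-clockwise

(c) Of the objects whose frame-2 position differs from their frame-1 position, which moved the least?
the orange hexagon

(moved 0.4)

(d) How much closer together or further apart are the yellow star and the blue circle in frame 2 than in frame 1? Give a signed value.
-4.1

Distance in frame 1: 8.7. Distance in frame 2: 4.6.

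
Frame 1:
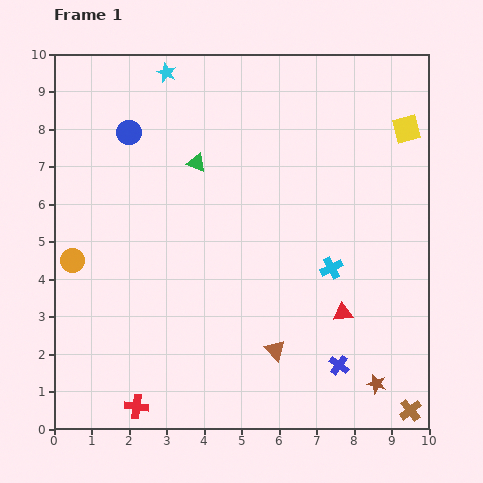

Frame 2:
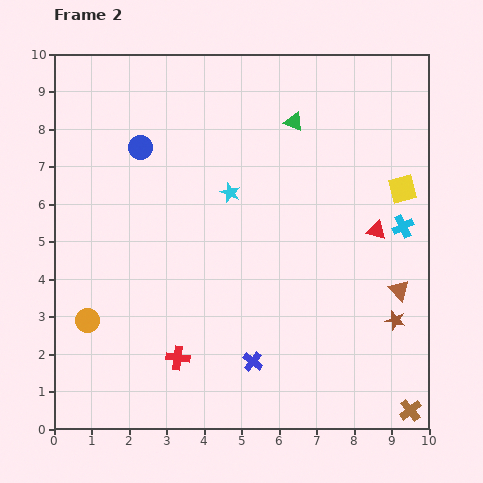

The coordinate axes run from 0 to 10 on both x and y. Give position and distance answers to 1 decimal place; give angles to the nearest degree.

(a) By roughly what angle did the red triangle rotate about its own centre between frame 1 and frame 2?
22° clockwise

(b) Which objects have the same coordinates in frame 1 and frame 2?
the brown cross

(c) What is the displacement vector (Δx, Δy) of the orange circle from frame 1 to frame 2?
(0.4, -1.6)

The orange circle was at (0.5, 4.5) in frame 1 and (0.9, 2.9) in frame 2.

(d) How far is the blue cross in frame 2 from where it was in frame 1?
2.3

The blue cross moved from (7.6, 1.7) to (5.3, 1.8), a distance of √(2.3² + 0.1²) ≈ 2.3.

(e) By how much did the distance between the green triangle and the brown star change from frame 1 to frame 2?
-1.7

Distance in frame 1: 7.6. Distance in frame 2: 5.9.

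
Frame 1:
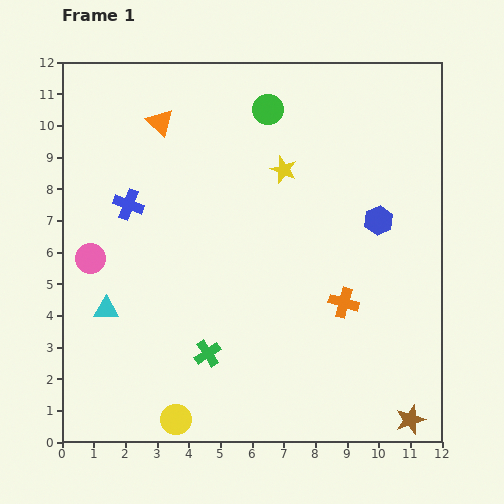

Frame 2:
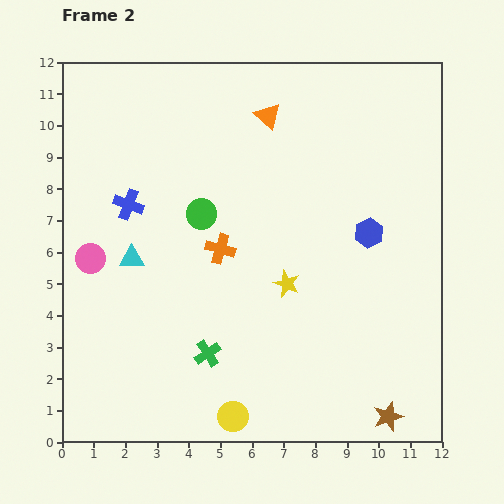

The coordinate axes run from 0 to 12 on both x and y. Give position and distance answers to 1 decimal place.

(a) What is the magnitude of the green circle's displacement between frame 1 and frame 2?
3.9

The green circle moved from (6.5, 10.5) to (4.4, 7.2), a distance of √(2.1² + 3.3²) ≈ 3.9.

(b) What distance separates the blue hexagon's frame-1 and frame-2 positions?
0.5

The blue hexagon moved from (10.0, 7.0) to (9.7, 6.6), a distance of √(0.3² + 0.4²) ≈ 0.5.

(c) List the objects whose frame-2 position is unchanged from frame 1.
the pink circle, the green cross, the blue cross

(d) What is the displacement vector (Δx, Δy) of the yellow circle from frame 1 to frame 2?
(1.8, 0.1)

The yellow circle was at (3.6, 0.7) in frame 1 and (5.4, 0.8) in frame 2.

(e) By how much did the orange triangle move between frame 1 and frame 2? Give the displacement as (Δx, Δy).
(3.4, 0.2)

The orange triangle was at (3.1, 10.1) in frame 1 and (6.5, 10.3) in frame 2.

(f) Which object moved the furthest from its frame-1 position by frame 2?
the orange cross

(moved 4.3; next 3.9)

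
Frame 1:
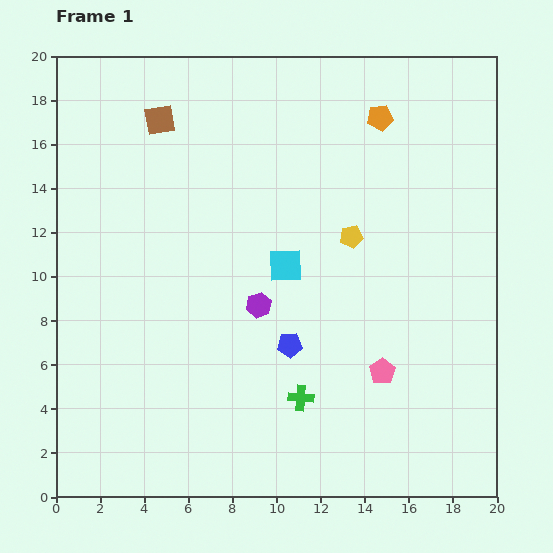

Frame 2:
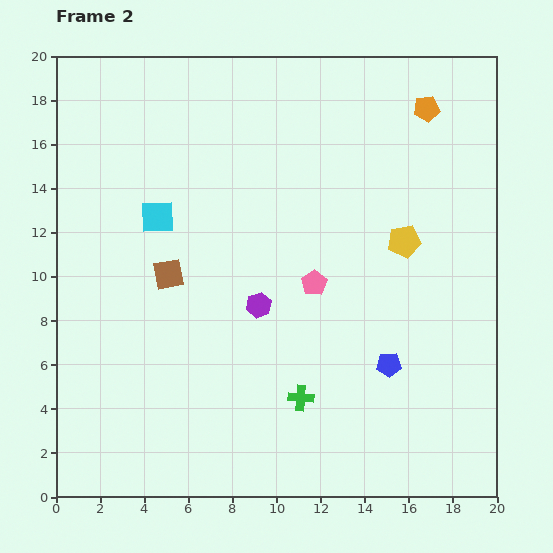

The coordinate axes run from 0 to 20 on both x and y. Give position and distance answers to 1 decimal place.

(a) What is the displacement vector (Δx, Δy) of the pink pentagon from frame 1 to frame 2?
(-3.1, 4.0)

The pink pentagon was at (14.8, 5.7) in frame 1 and (11.7, 9.7) in frame 2.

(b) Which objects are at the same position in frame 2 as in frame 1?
the green cross, the purple hexagon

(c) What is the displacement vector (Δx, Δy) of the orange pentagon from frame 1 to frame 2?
(2.1, 0.4)

The orange pentagon was at (14.7, 17.2) in frame 1 and (16.8, 17.6) in frame 2.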